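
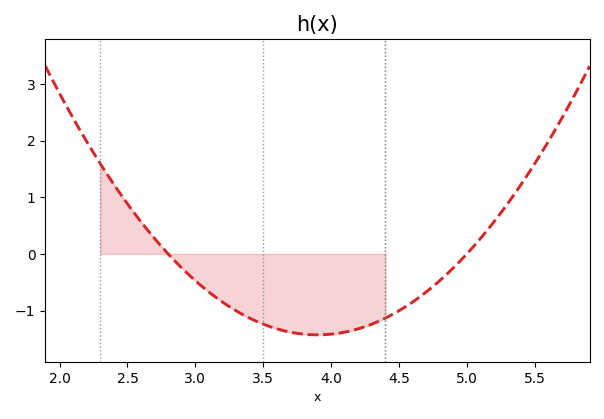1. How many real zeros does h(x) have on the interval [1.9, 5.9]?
2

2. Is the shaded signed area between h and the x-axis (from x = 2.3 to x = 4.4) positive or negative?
negative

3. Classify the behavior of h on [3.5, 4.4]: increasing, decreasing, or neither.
neither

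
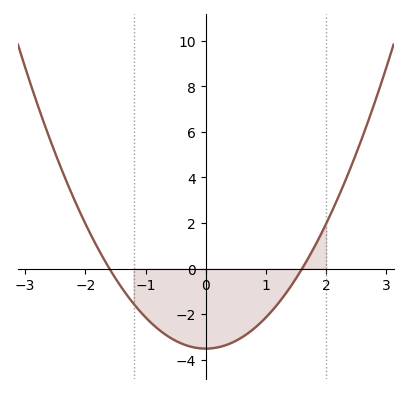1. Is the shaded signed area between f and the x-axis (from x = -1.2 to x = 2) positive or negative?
negative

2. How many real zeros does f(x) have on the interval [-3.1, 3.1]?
2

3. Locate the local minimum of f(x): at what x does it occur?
0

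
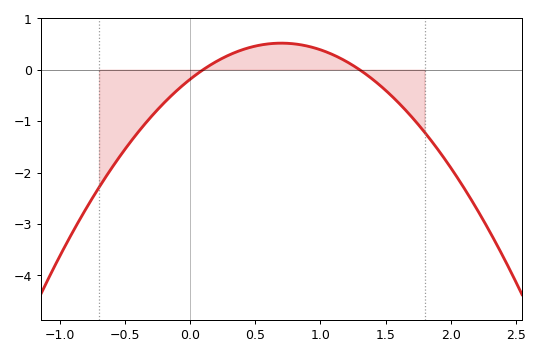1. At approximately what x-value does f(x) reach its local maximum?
0.7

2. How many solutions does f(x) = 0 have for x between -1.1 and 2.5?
2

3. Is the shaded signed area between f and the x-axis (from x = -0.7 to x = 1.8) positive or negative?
negative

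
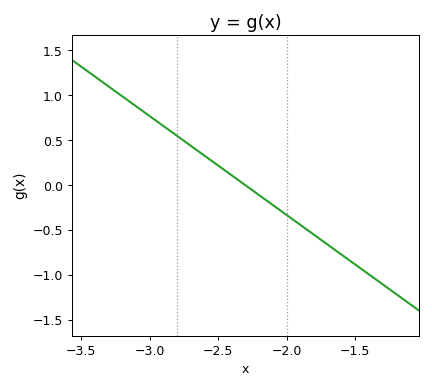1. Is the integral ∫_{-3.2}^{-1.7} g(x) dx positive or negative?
positive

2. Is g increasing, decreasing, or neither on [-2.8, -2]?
decreasing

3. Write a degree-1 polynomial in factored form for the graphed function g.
y = -1.1(x + 2.3)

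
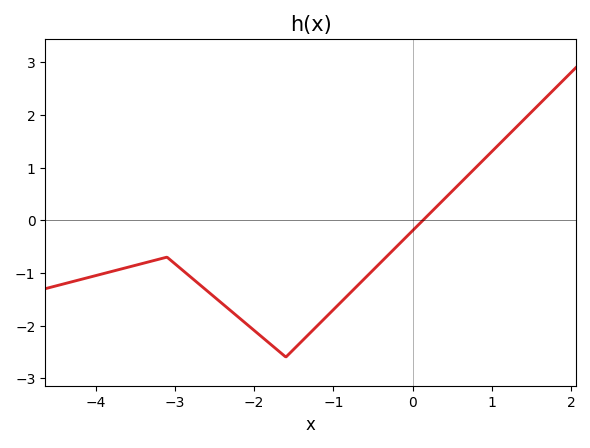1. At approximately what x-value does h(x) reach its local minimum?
-1.6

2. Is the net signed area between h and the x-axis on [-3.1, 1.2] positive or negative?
negative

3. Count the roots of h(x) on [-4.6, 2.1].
1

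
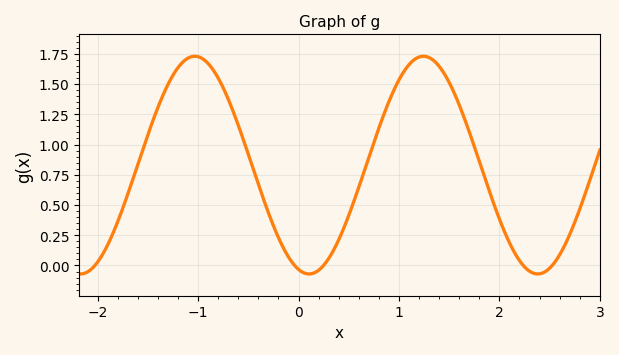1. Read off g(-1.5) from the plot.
1.1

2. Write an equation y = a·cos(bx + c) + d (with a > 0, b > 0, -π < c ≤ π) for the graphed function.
y = 0.9cos(2.8x + 2.9) + 0.83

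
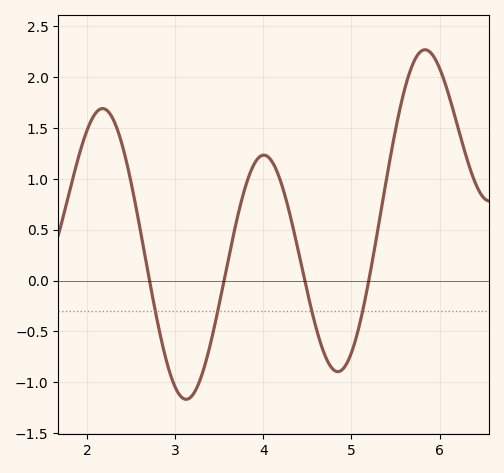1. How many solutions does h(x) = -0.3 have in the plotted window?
4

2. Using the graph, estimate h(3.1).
-1.16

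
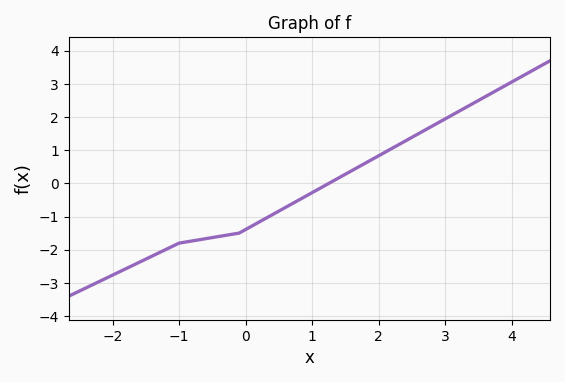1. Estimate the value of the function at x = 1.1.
-0.165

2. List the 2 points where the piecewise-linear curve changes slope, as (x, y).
(-1, -1.8); (-0.1, -1.5)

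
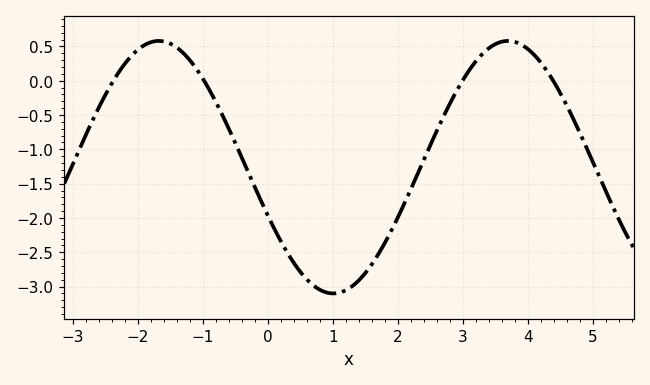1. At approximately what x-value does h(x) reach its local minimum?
1.01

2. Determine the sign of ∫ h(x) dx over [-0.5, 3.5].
negative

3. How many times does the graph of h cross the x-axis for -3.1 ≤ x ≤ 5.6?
4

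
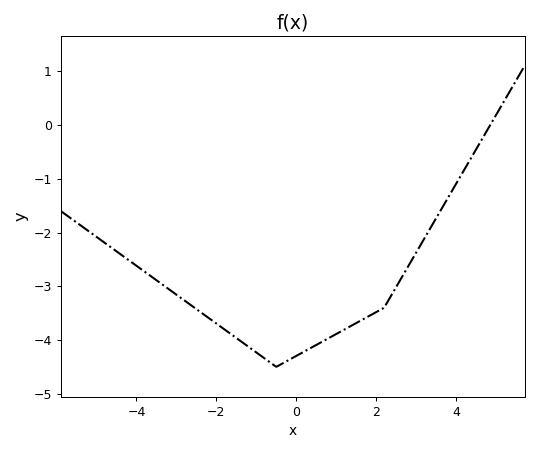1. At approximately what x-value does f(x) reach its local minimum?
-0.502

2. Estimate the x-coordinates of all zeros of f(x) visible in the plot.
4.86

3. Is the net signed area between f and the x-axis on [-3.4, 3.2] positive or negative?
negative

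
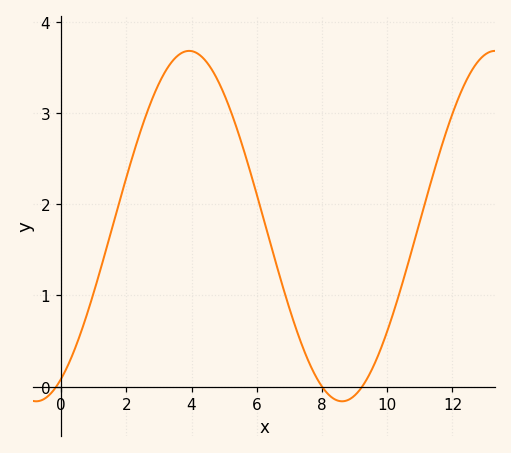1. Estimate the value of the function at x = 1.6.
1.8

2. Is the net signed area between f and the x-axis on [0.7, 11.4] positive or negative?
positive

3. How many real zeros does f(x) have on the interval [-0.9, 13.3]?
3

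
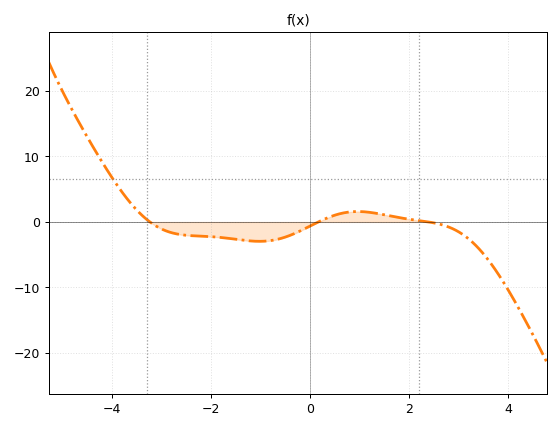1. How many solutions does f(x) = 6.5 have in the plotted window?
1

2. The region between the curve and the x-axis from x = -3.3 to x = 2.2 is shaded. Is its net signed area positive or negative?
negative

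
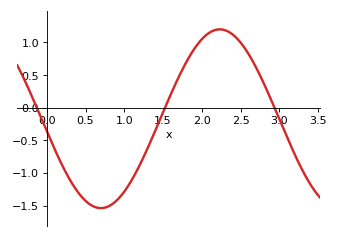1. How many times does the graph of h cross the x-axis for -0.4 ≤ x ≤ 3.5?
3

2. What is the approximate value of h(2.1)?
1.15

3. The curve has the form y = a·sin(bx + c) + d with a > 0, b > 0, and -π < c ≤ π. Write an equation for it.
y = 1.37sin(2.05x - 3) - 0.17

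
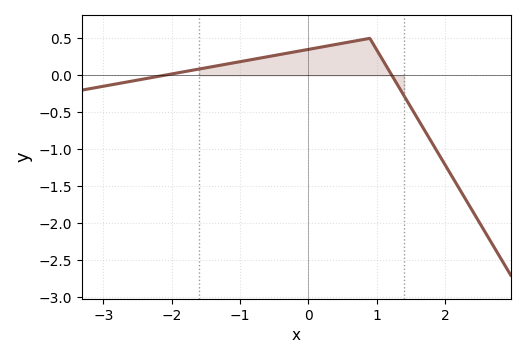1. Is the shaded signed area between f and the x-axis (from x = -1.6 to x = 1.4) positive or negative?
positive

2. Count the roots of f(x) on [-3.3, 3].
2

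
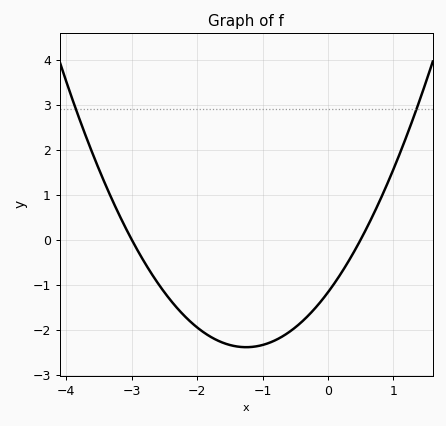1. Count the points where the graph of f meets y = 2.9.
2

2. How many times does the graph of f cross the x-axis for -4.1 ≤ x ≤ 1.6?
2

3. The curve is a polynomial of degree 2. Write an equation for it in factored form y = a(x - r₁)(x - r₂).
y = 0.78(x + 3)(x - 0.5)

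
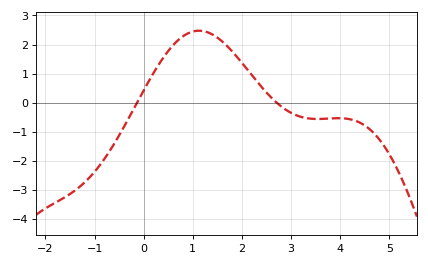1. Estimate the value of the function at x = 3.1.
-0.4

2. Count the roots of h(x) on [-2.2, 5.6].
2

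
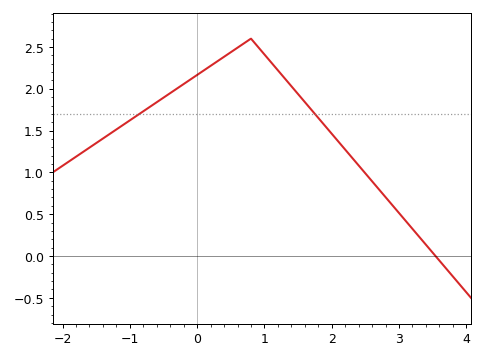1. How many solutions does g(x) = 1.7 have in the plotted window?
2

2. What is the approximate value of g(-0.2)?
2.05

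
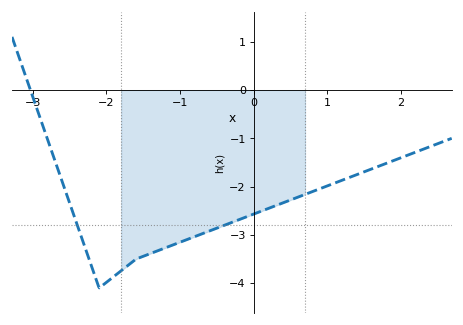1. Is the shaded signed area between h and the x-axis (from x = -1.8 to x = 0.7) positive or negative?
negative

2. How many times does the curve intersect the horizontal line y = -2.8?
2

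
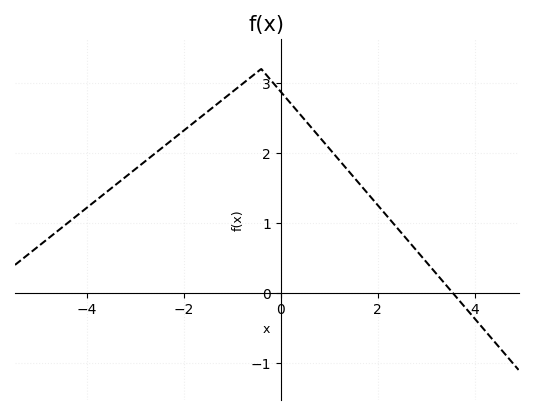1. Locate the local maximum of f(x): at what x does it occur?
-0.4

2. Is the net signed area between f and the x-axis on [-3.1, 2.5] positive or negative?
positive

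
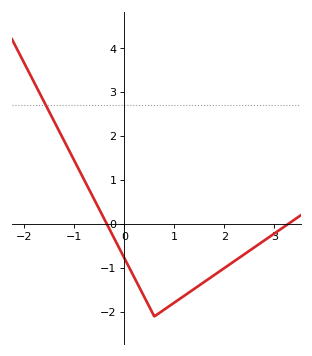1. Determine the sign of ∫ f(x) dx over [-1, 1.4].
negative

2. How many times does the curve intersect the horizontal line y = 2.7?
1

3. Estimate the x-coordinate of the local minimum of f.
0.601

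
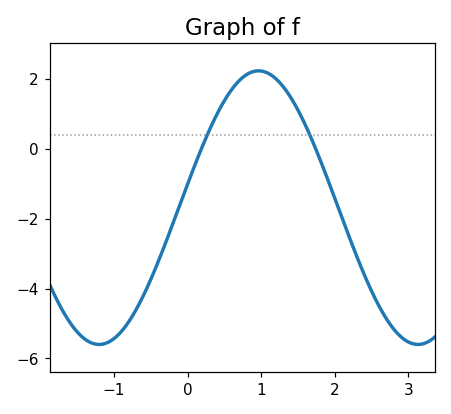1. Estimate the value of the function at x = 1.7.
0.2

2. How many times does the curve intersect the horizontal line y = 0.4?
2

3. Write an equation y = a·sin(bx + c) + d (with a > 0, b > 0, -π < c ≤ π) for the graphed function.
y = 3.92sin(1.4x + 0.17) - 1.68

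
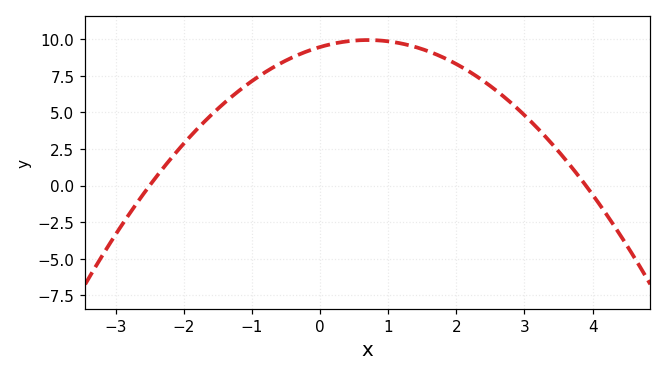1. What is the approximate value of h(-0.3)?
9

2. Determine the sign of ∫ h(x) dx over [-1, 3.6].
positive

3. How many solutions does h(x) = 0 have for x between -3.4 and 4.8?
2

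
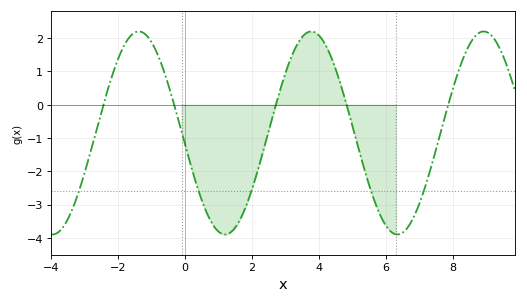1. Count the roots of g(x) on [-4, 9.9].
5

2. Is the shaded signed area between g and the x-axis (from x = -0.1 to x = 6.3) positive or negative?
negative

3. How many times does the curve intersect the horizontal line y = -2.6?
5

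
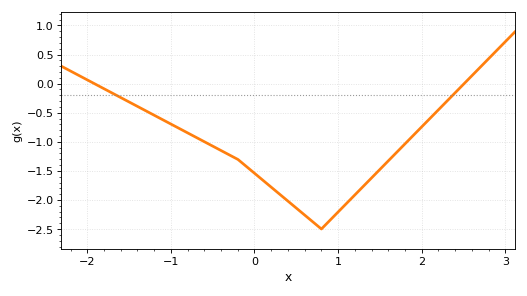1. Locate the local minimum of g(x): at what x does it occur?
0.8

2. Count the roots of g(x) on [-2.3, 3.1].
2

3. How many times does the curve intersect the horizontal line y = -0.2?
2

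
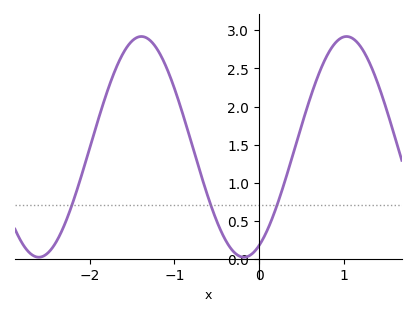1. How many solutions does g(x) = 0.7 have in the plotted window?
3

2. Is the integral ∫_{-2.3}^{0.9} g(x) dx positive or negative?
positive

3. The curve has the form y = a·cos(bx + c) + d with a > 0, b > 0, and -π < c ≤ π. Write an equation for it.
y = 1.45cos(2.6x - 2.7) + 1.47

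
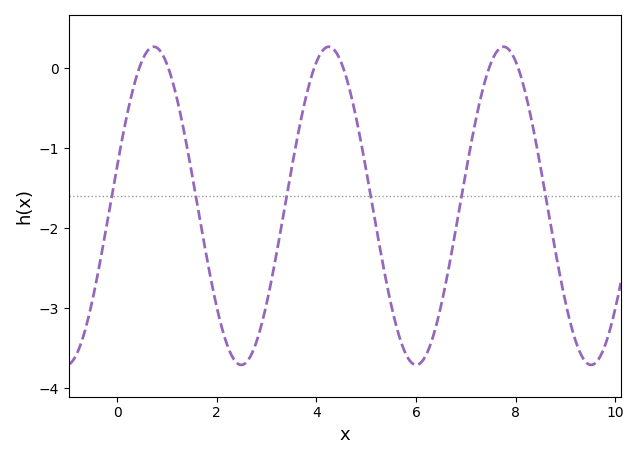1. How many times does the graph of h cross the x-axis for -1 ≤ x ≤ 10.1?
6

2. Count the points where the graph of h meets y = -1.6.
6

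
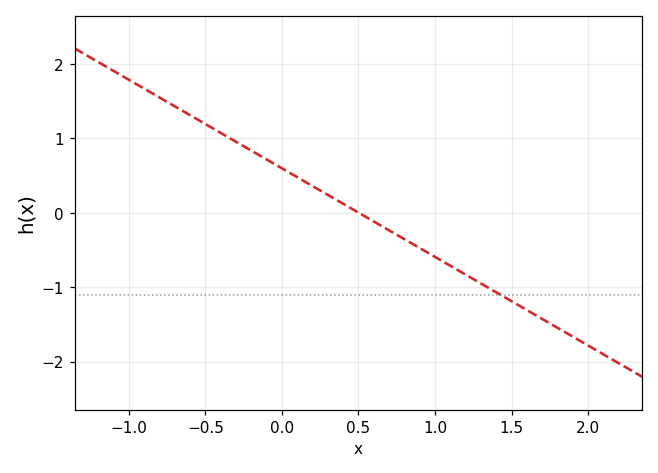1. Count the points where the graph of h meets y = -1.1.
1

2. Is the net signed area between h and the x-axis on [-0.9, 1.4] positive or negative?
positive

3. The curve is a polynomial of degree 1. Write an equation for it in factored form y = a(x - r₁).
y = -1.19(x - 0.5)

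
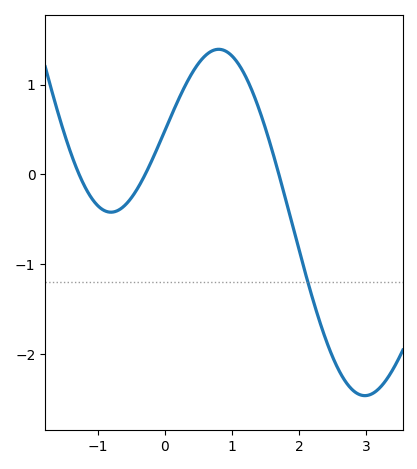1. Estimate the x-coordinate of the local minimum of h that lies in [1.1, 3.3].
3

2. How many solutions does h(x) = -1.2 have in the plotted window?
1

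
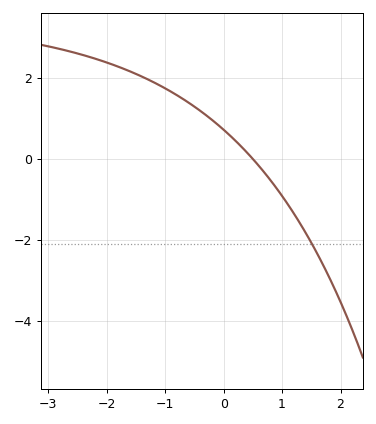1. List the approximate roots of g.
0.498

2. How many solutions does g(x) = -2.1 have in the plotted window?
1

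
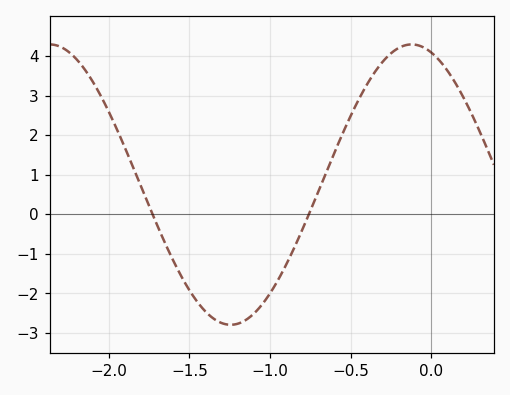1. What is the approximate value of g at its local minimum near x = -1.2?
-2.79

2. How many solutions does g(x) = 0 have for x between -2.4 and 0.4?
2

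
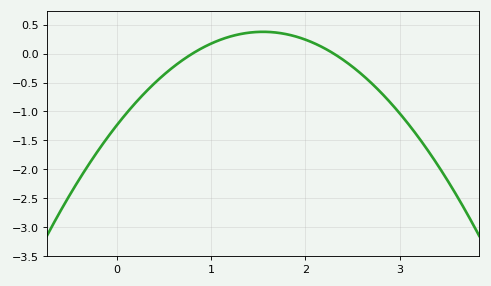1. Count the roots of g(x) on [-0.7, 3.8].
2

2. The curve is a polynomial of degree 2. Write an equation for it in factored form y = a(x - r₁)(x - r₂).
y = -0.67(x - 0.8)(x - 2.3)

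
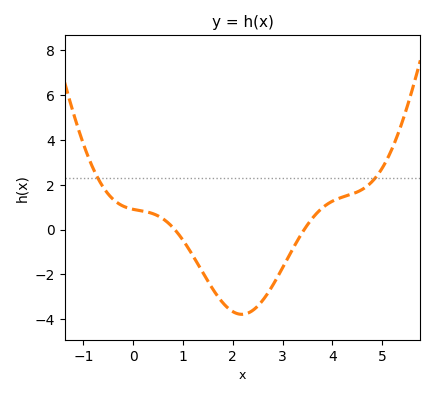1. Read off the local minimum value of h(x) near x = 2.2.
-3.8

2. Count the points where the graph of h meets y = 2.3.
2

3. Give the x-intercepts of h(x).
0.8, 3.4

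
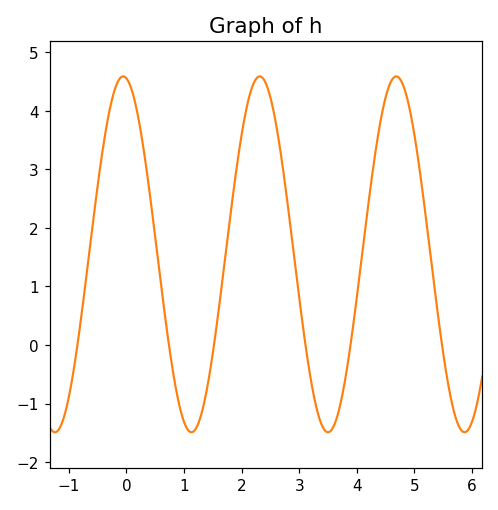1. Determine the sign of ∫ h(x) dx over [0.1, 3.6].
positive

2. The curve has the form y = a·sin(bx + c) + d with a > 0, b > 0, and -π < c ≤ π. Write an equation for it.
y = 3.04sin(2.6x + 1.7) + 1.55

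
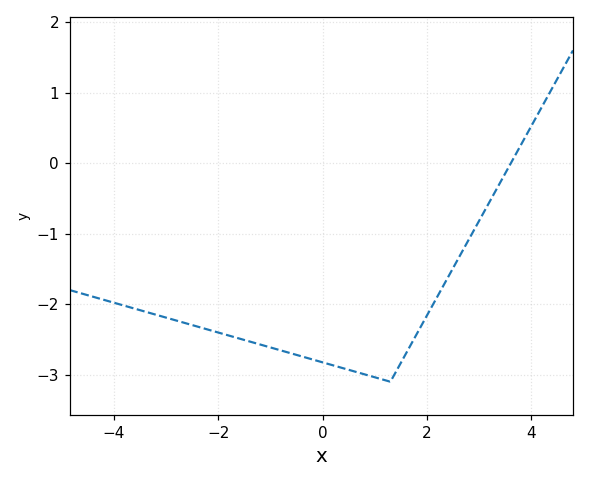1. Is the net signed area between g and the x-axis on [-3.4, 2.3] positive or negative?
negative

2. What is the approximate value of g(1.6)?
-2.7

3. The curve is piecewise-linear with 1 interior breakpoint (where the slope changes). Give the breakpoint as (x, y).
(1.3, -3.1)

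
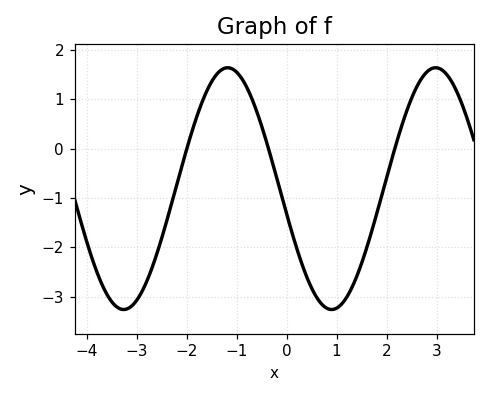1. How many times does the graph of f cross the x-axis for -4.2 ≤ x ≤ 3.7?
3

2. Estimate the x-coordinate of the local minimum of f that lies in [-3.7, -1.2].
-3.2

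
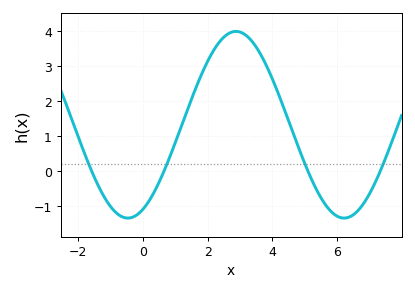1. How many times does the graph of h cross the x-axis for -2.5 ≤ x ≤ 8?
4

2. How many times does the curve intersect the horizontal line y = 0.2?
4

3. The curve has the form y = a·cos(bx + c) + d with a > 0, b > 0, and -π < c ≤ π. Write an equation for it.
y = 2.67cos(0.94x - 2.7) + 1.33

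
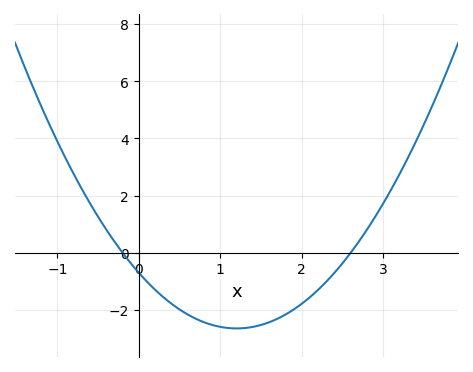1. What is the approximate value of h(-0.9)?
3.4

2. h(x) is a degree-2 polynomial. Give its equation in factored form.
y = 1.35(x + 0.2)(x - 2.6)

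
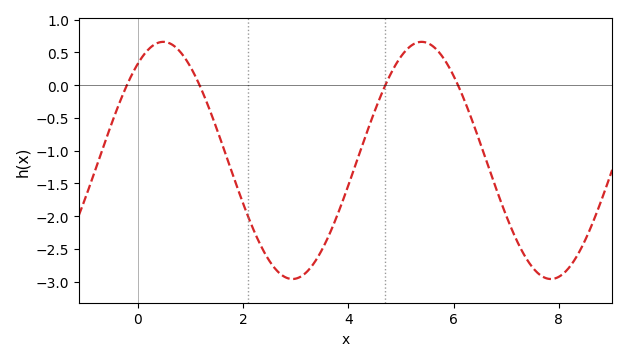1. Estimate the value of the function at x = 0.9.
0.4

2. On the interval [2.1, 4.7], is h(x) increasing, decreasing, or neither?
neither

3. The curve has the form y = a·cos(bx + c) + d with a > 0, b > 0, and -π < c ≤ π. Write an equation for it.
y = 1.81cos(1.3x - 0.62) - 1.15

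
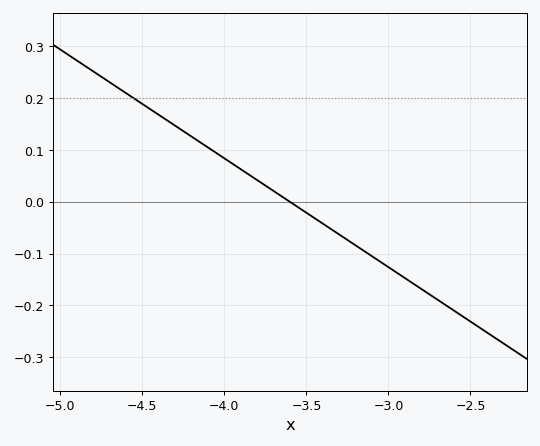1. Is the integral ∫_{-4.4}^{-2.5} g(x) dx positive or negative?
negative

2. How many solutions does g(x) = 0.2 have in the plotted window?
1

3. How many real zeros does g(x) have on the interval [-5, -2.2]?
1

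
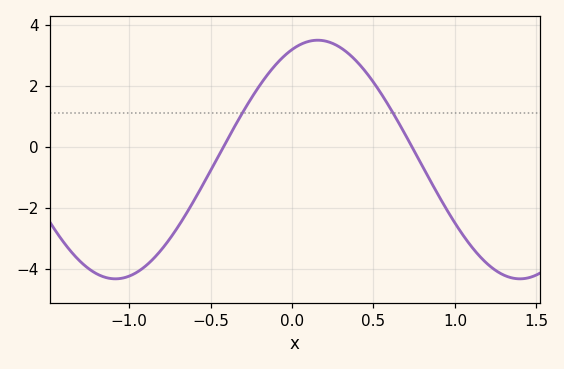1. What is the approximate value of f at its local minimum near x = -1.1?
-4.31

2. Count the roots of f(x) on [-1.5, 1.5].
2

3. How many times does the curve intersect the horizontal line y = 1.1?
2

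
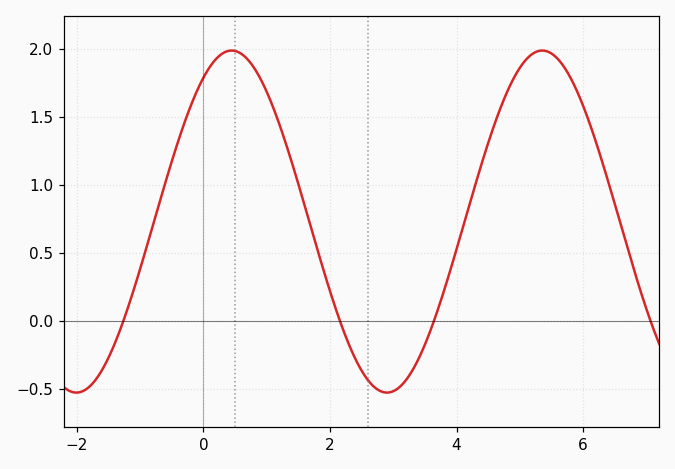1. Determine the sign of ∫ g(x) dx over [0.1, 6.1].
positive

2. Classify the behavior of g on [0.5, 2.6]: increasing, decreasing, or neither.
decreasing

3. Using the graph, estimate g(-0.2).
1.58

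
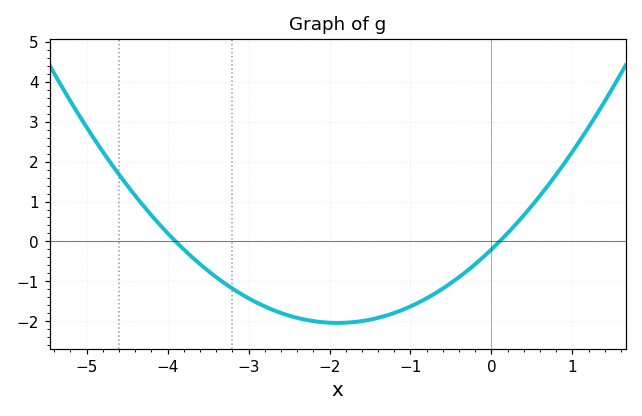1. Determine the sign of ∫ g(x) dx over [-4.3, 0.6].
negative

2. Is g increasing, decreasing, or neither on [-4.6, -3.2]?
decreasing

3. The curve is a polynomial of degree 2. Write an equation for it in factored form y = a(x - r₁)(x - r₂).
y = 0.51(x + 3.9)(x - 0.1)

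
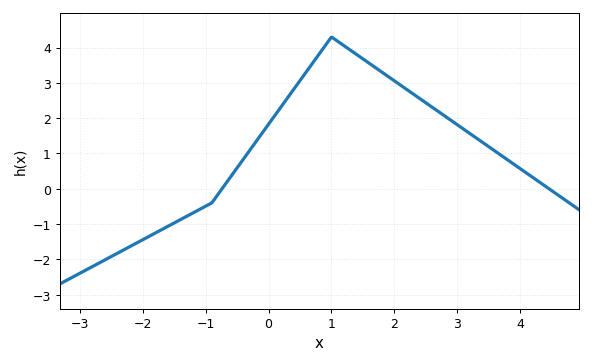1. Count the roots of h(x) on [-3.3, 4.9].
2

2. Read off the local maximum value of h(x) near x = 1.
4.3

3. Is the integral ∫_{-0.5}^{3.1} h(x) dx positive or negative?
positive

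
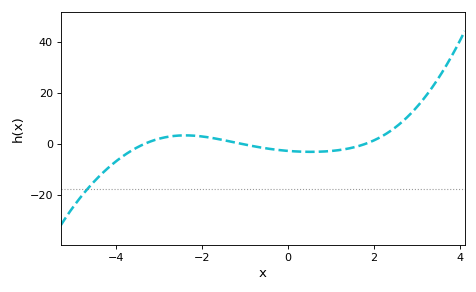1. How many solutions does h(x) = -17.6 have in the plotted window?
1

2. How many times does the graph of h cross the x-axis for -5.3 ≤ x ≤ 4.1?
3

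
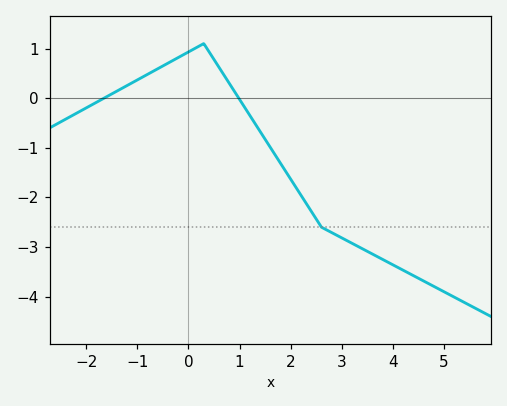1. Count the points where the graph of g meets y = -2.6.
1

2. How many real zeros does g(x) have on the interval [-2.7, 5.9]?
2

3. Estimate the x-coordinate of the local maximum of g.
0.2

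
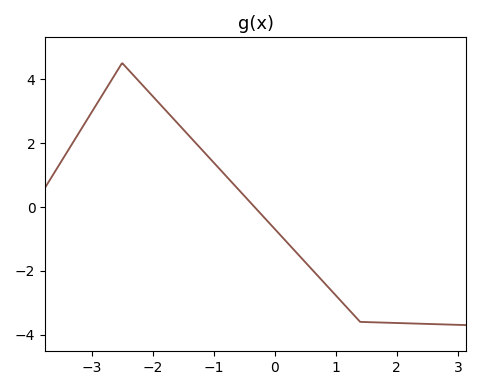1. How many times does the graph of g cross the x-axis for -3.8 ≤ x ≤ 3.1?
1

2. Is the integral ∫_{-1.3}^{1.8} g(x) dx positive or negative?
negative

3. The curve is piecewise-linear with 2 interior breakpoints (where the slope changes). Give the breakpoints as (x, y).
(-2.5, 4.5); (1.4, -3.6)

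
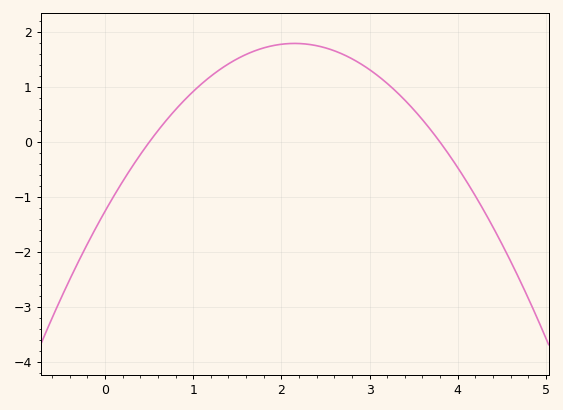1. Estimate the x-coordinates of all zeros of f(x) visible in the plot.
0.5, 3.8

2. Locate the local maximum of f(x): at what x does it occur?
2.1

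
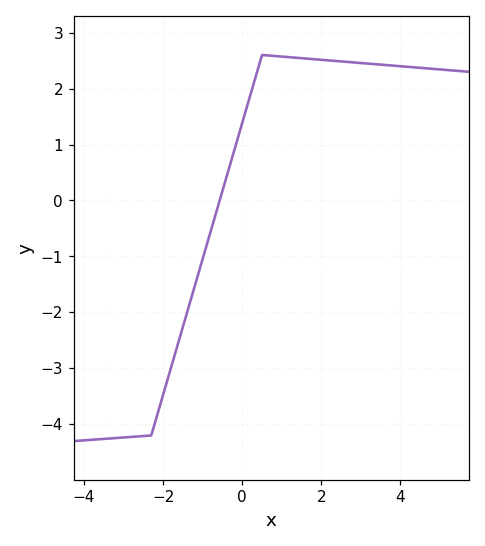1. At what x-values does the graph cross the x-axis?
-0.6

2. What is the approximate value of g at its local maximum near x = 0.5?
2.6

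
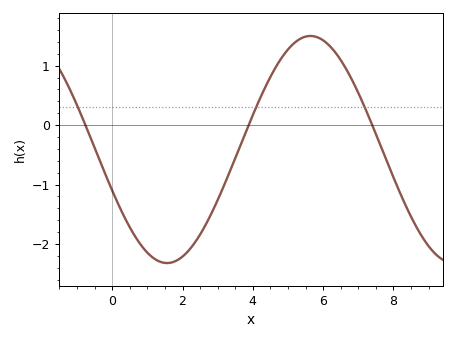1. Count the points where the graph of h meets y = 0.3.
3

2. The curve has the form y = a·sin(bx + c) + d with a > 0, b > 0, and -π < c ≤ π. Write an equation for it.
y = 1.91sin(0.77x - 2.77) - 0.41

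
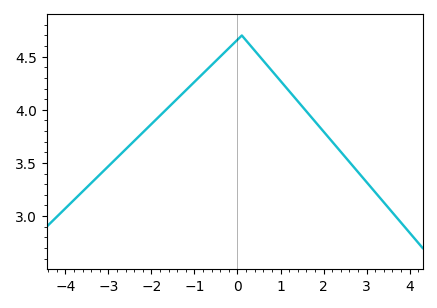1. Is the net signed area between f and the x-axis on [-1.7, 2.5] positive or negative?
positive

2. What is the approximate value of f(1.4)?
4.1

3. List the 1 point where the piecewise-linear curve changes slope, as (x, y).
(0.1, 4.7)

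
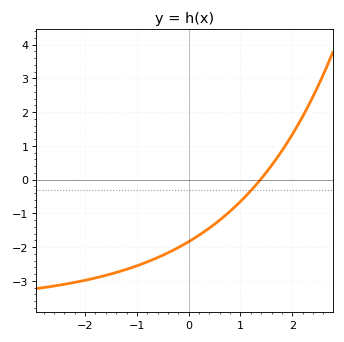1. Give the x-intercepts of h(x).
1.39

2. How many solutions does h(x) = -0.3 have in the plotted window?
1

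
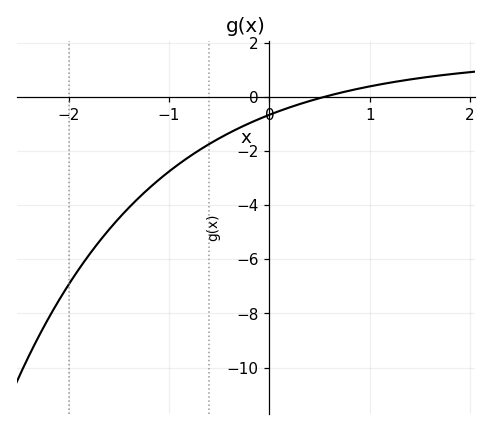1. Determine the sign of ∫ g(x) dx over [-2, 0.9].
negative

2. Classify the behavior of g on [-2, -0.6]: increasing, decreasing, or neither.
increasing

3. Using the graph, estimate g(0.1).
-0.509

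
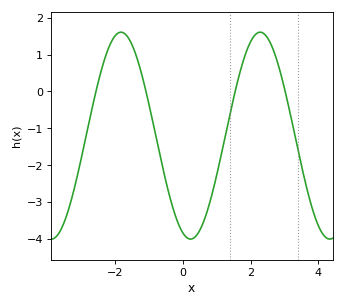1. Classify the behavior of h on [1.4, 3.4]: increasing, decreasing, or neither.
neither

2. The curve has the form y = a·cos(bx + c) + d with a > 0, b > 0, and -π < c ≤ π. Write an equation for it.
y = 2.81cos(1.5x + 2.8) - 1.2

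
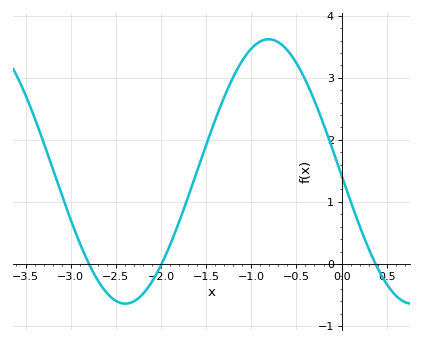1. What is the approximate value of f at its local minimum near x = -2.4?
-0.64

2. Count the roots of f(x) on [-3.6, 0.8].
3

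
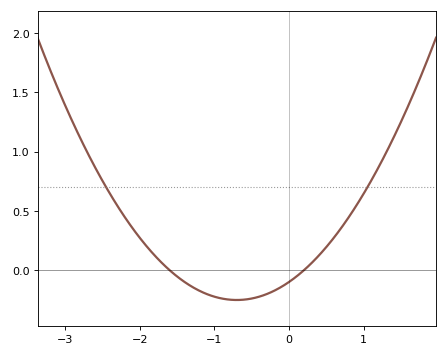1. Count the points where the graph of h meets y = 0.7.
2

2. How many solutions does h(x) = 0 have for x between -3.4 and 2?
2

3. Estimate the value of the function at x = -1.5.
-0.05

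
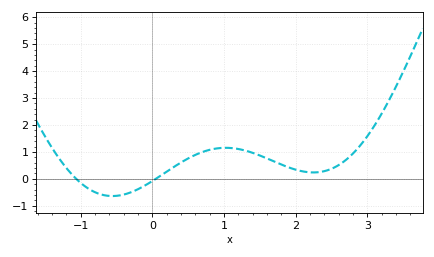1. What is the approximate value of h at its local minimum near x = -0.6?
-0.638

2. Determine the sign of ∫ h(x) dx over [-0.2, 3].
positive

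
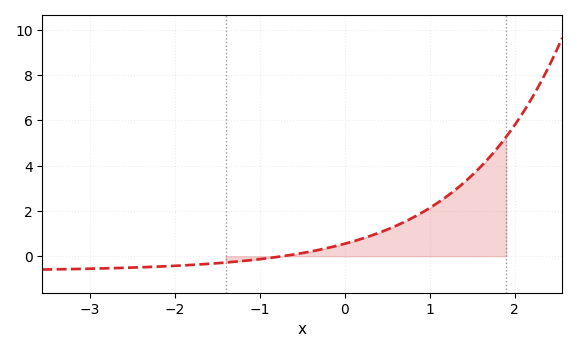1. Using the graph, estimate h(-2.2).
-0.4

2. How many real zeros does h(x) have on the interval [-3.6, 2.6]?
1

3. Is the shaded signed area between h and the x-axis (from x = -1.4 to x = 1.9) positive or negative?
positive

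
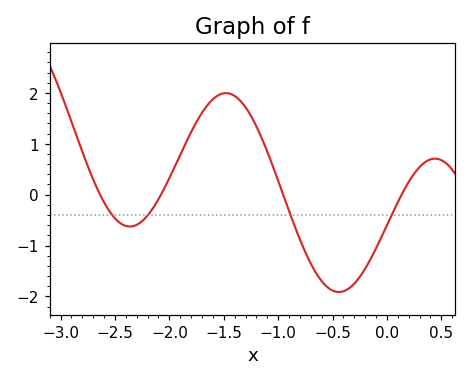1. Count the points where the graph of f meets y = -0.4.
4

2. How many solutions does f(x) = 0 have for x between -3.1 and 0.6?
4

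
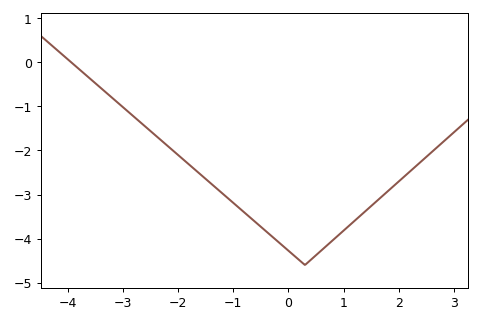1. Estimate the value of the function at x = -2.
-2.1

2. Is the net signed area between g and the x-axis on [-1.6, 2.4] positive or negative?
negative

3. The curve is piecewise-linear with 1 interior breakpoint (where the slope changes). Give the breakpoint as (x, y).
(0.3, -4.6)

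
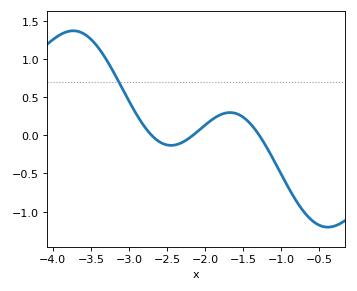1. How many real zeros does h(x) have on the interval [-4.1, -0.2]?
3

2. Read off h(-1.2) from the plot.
-0.15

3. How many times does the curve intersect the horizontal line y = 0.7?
1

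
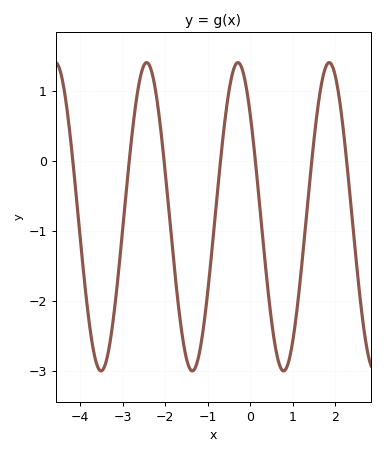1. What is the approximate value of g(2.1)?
0.853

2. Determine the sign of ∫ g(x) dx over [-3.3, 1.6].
negative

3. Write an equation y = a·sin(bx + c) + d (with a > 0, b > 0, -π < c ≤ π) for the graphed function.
y = 2.2sin(2.93x + 2.42) - 0.8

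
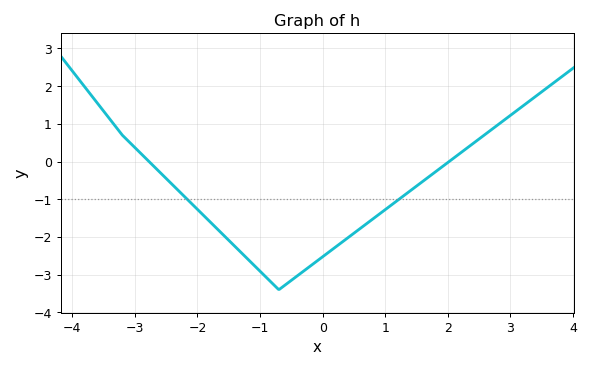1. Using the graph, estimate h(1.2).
-1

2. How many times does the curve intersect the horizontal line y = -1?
2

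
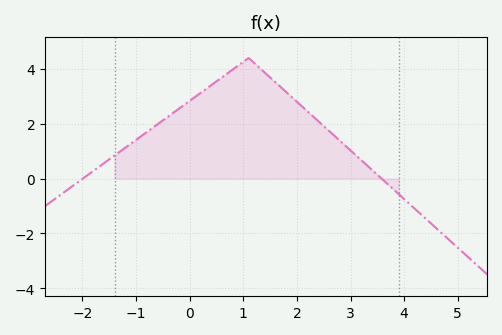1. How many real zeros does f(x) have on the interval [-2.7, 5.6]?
2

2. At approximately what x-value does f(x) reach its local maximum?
1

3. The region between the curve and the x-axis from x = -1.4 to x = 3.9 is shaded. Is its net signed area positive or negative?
positive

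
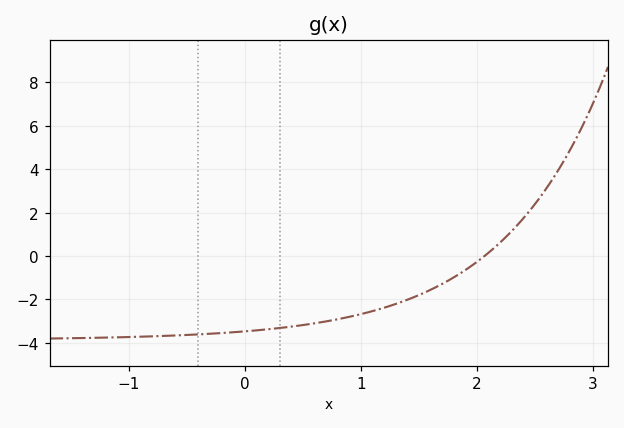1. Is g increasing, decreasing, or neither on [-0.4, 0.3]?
increasing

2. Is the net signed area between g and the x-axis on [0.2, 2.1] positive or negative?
negative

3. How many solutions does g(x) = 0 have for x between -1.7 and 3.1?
1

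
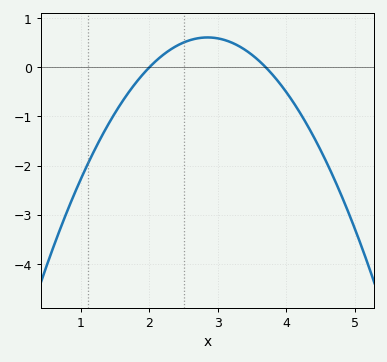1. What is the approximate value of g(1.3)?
-1.41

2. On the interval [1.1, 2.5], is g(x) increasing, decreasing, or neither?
increasing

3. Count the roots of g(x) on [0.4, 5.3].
2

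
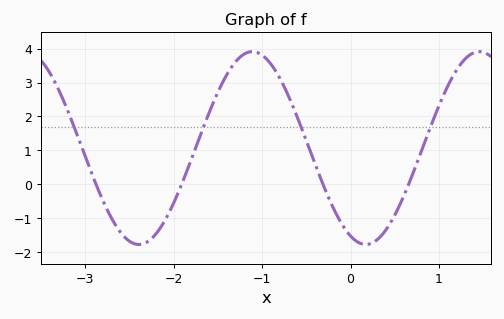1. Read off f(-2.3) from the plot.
-1.7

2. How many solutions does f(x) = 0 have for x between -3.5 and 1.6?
4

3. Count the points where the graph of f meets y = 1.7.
4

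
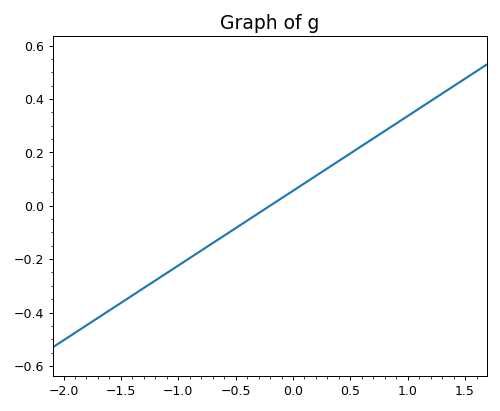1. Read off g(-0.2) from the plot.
0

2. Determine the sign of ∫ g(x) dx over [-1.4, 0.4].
negative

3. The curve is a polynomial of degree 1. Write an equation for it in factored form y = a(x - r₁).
y = 0.28(x + 0.2)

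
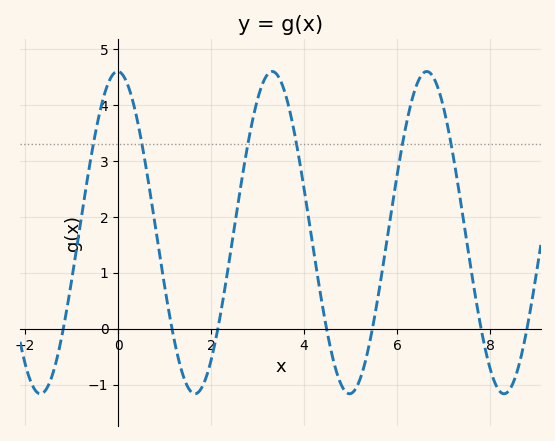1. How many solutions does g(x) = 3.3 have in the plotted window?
6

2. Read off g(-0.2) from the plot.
4.4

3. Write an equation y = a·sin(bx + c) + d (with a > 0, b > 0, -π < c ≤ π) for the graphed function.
y = 2.88sin(1.9x + 1.6) + 1.72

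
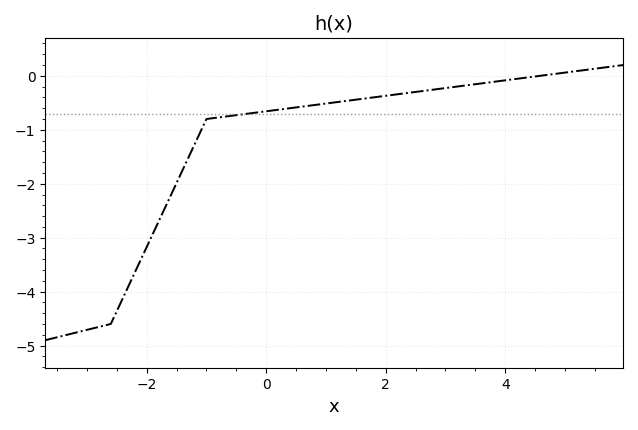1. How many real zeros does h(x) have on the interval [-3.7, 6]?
1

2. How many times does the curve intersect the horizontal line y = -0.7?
1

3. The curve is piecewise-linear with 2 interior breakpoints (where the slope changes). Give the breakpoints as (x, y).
(-2.6, -4.6); (-1, -0.8)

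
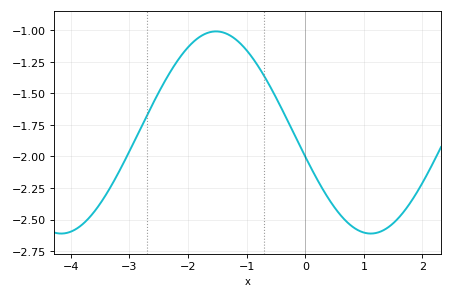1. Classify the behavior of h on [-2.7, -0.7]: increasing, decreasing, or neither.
neither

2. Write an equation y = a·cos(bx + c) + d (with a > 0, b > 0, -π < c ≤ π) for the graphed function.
y = 0.8cos(1.19x + 1.81) - 1.81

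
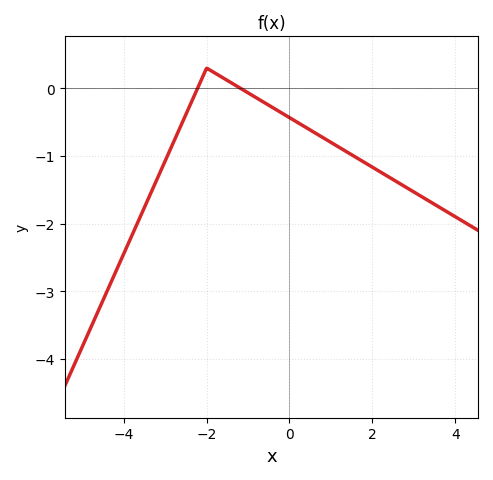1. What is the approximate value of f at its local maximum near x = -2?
0.299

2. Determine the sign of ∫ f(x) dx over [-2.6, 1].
negative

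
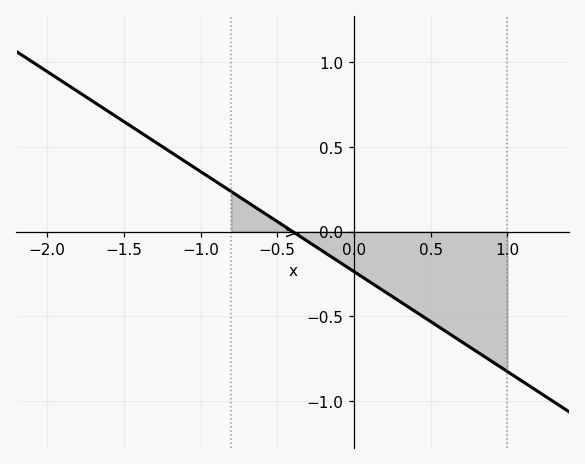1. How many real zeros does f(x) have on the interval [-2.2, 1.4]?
1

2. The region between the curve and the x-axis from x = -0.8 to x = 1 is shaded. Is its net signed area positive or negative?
negative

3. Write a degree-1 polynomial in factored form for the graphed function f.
y = -0.59(x + 0.4)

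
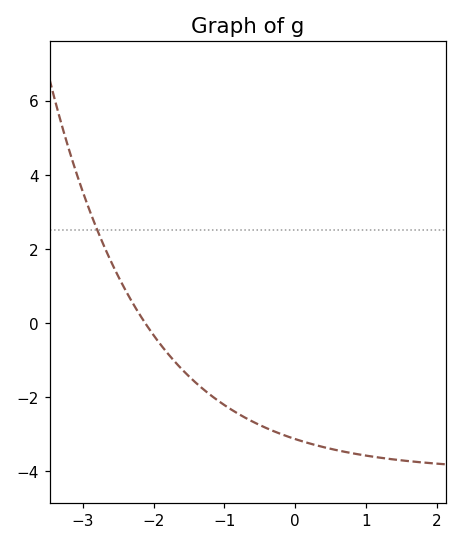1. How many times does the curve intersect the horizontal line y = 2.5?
1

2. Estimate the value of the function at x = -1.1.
-2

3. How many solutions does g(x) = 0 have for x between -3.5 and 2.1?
1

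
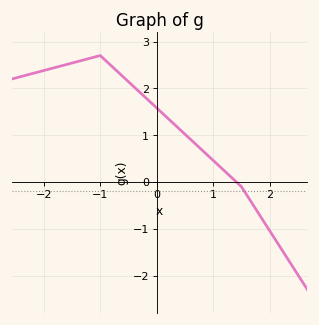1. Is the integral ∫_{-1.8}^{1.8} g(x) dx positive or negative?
positive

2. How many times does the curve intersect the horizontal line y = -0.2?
1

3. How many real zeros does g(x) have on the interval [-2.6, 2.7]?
1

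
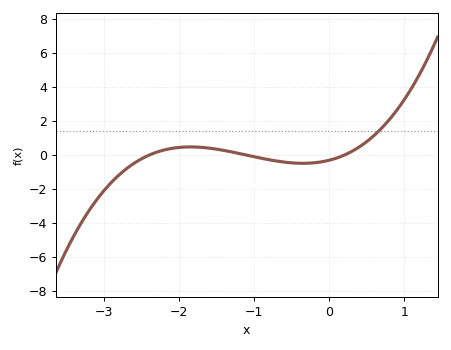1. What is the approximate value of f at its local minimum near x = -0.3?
-0.482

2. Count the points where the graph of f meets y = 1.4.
1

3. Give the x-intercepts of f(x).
-2.4, -1.1, 0.2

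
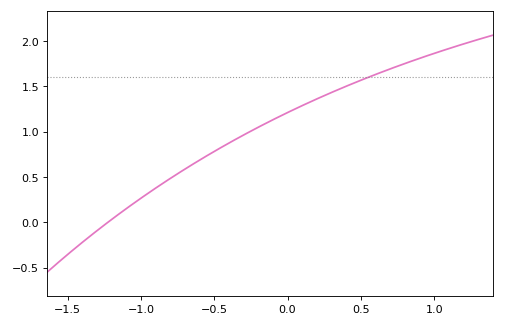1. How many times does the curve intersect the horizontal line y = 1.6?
1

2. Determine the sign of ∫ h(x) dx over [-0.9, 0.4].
positive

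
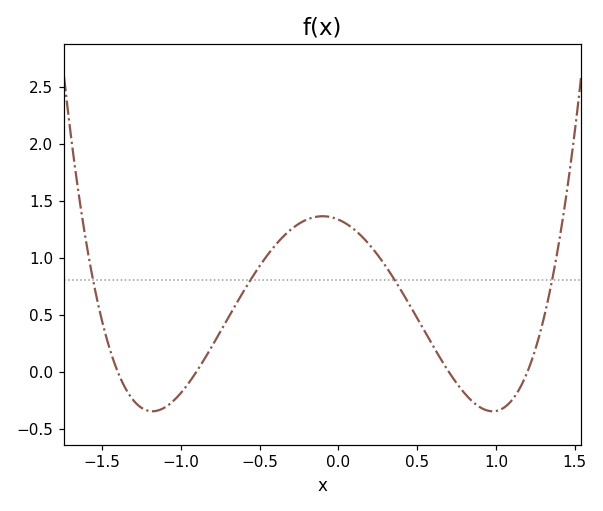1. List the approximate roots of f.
-1.4, -0.9, 0.7, 1.2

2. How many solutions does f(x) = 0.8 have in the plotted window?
4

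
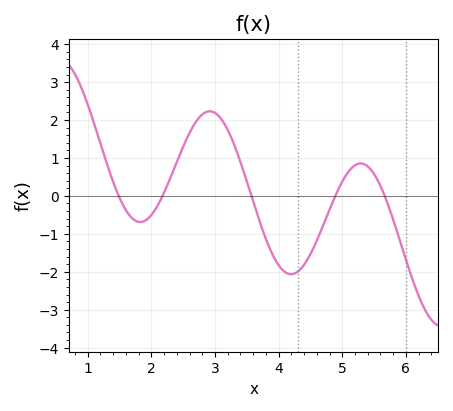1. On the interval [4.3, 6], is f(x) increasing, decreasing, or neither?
neither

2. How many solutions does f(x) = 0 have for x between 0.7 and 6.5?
5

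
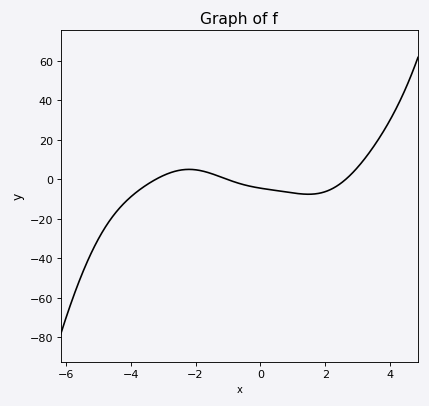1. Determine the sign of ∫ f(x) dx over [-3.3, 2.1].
negative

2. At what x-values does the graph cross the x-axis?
-3.22, -1.04, 2.63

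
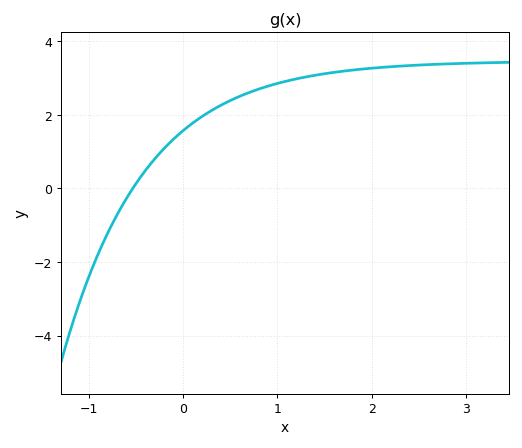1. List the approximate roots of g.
-0.535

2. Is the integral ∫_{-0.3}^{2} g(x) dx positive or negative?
positive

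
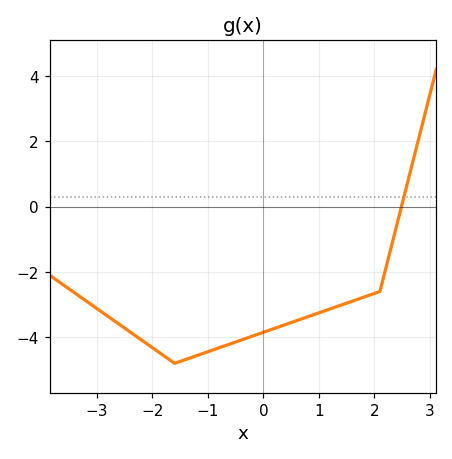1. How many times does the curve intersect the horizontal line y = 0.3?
1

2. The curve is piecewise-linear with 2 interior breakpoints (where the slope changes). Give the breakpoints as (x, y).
(-1.6, -4.8); (2.1, -2.6)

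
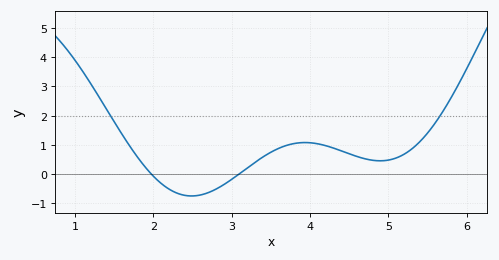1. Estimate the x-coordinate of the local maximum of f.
3.94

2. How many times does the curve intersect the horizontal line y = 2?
2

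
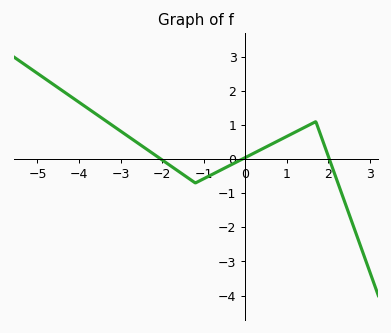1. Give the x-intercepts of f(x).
-2, 0, 2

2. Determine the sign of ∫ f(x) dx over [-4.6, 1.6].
positive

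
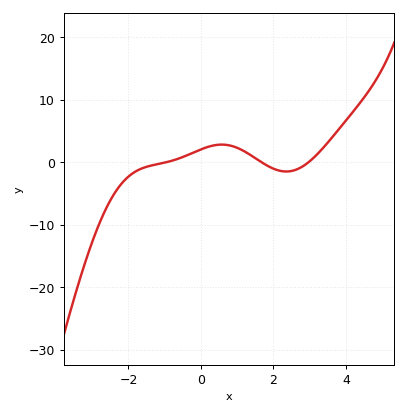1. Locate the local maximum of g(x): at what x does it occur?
0.574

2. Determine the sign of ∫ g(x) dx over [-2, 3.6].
positive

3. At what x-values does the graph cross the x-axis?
-0.962, 1.68, 2.97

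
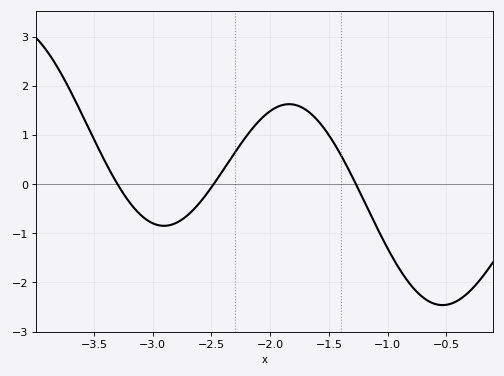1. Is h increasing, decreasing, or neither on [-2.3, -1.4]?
neither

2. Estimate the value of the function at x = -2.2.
0.981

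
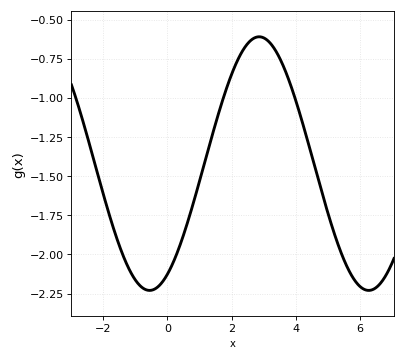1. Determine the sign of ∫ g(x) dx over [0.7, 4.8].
negative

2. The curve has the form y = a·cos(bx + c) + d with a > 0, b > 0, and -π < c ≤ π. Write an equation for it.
y = 0.81cos(0.92x - 2.6) - 1.42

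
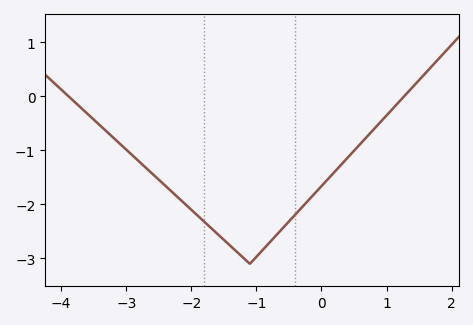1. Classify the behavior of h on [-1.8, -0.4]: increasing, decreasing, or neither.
neither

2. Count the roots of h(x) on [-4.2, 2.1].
2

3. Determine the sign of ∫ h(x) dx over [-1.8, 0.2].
negative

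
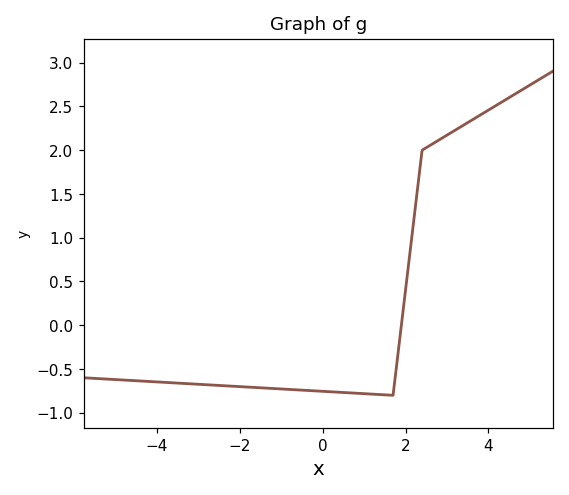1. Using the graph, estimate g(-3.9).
-0.65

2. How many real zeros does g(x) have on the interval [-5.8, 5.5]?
1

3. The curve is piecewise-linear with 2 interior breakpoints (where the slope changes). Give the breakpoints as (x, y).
(1.7, -0.8); (2.4, 2)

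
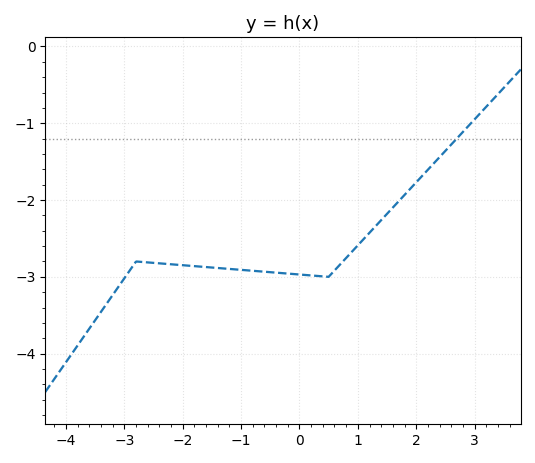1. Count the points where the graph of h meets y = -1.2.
1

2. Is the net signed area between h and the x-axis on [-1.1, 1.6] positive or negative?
negative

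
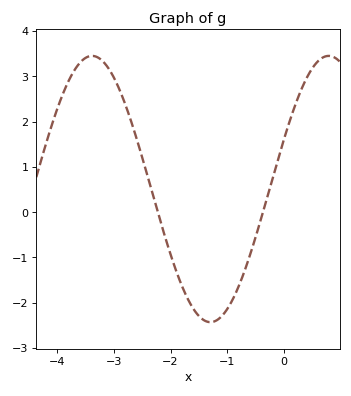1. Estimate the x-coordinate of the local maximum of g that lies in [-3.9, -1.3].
-3.38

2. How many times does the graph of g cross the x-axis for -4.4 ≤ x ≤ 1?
2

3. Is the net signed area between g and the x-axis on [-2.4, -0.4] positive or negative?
negative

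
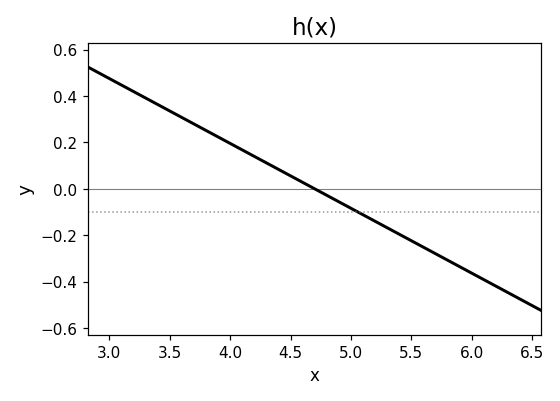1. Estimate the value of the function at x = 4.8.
-0.02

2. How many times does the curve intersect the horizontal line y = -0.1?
1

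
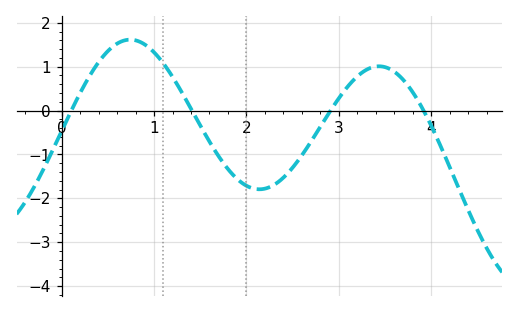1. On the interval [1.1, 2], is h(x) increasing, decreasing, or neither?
decreasing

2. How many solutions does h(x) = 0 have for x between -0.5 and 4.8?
4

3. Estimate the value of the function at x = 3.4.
1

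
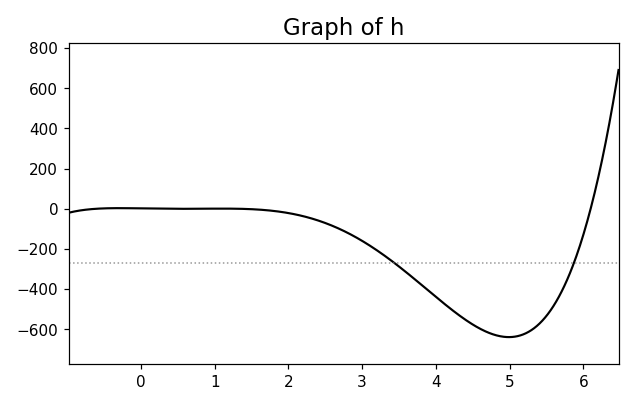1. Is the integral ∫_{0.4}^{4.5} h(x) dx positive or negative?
negative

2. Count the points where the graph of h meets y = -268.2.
2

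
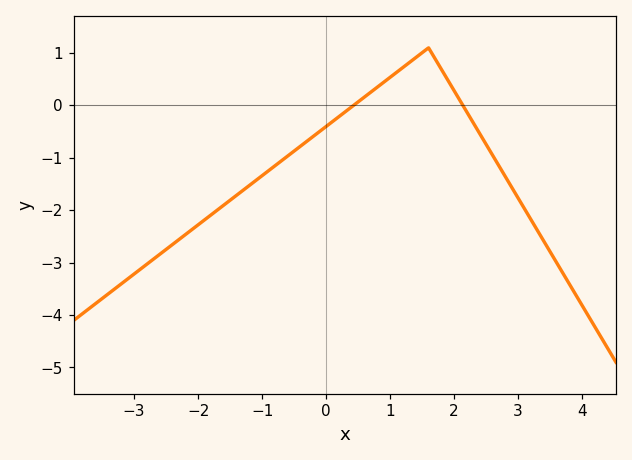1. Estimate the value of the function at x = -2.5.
-2.75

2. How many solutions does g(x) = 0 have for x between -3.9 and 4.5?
2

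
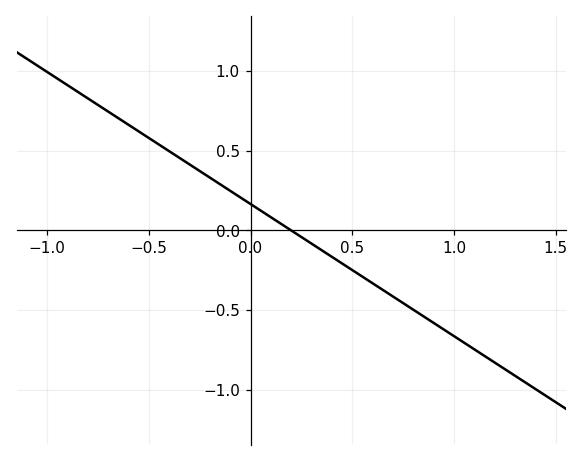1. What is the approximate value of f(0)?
0.15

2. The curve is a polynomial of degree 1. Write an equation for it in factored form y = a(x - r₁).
y = -0.83(x - 0.2)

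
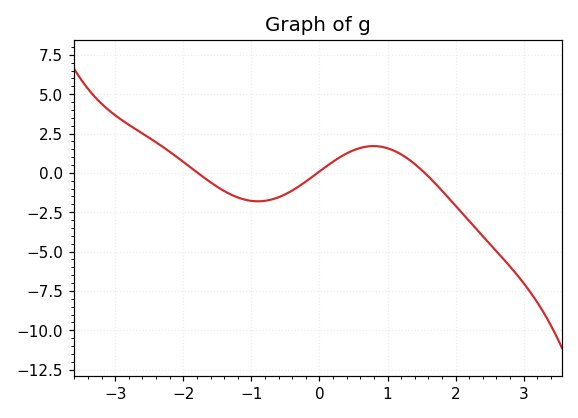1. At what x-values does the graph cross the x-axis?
-1.79, -0.027, 1.55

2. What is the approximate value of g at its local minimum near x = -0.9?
-1.81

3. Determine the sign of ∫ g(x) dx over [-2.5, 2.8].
negative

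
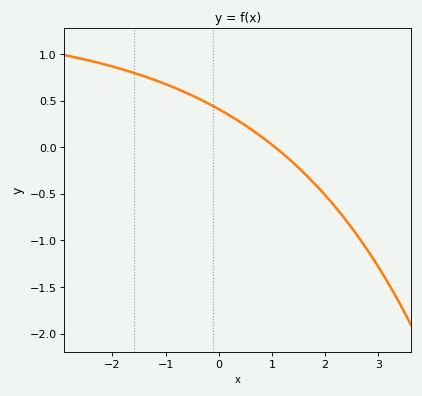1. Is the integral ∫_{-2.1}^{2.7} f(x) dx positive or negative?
positive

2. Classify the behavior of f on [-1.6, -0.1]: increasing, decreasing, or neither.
decreasing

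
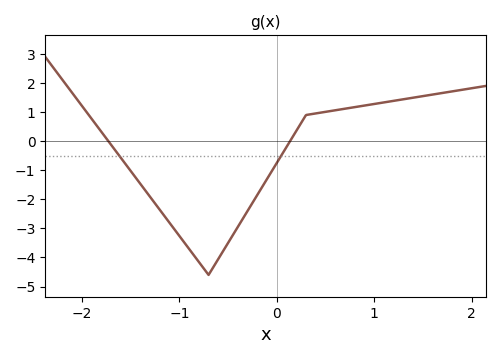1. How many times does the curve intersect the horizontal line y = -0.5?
2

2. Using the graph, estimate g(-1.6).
-0.6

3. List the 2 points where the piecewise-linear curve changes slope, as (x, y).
(-0.7, -4.6); (0.3, 0.9)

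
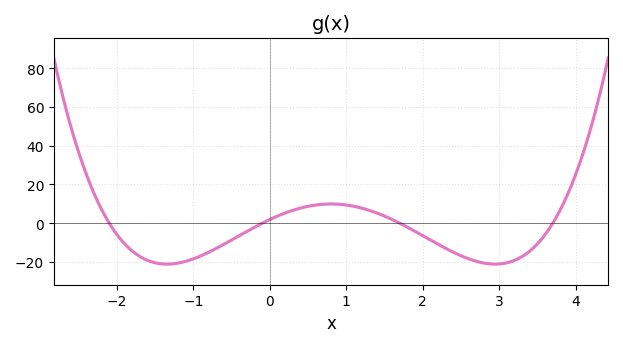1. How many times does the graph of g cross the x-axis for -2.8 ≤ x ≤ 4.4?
4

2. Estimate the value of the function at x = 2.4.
-14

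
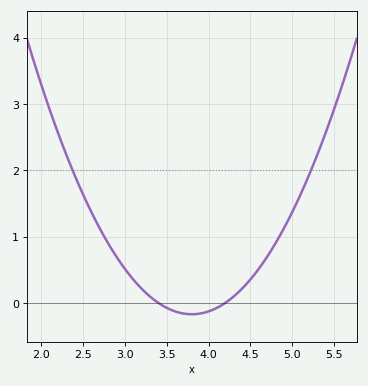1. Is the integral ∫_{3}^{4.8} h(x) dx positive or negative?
positive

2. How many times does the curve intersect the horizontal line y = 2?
2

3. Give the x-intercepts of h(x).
3.4, 4.2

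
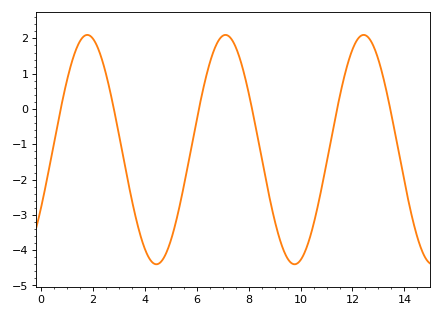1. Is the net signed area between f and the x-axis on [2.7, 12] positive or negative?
negative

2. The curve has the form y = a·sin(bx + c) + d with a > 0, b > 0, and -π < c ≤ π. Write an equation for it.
y = 3.25sin(1.18x - 0.532) - 1.15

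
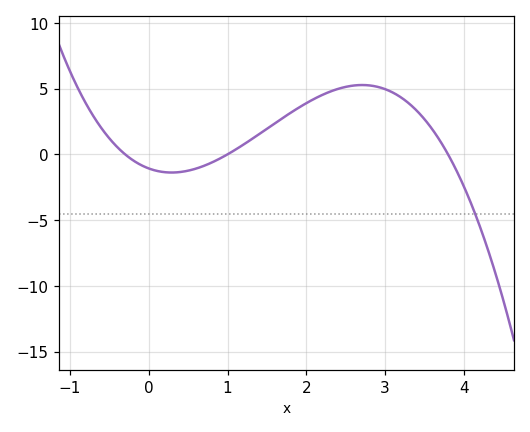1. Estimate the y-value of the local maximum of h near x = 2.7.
5.5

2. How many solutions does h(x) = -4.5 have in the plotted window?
1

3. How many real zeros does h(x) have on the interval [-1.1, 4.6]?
3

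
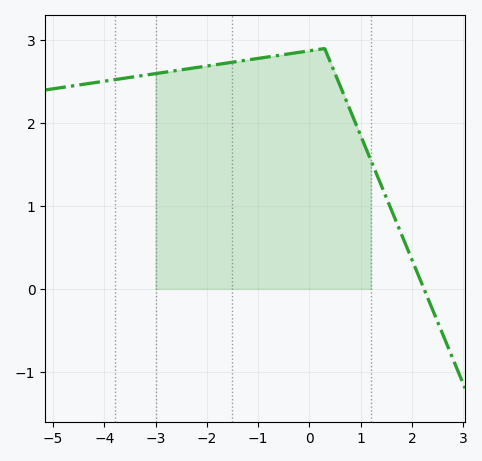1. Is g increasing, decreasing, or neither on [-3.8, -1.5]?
increasing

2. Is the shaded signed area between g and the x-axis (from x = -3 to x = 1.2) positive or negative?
positive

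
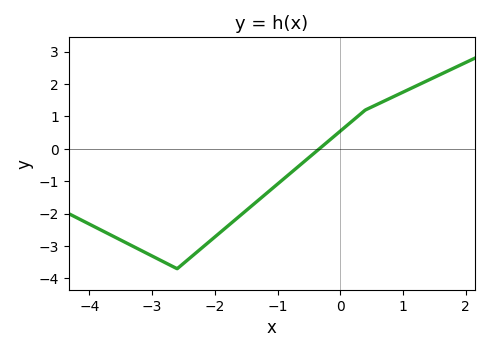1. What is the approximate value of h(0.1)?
0.7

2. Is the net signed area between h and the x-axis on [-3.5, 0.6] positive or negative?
negative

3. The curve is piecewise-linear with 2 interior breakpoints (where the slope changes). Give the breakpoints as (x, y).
(-2.6, -3.7); (0.4, 1.2)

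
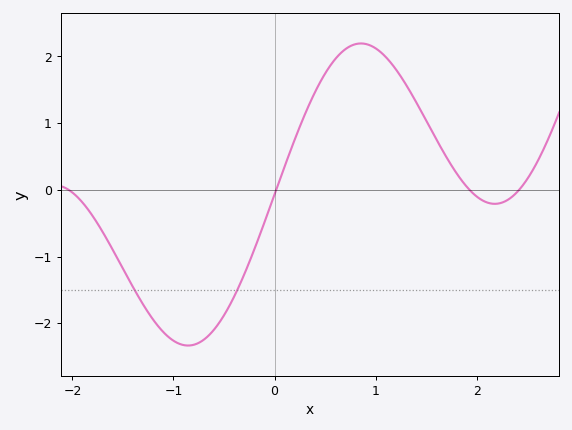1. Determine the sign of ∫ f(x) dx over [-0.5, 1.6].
positive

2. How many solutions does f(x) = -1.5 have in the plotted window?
2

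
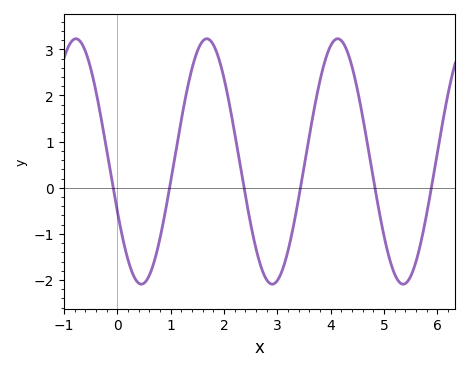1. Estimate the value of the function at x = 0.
-0.517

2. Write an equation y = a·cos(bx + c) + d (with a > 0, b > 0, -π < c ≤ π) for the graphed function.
y = 2.66cos(2.56x + 1.99) + 0.57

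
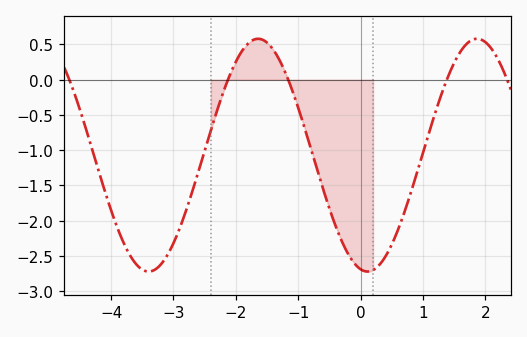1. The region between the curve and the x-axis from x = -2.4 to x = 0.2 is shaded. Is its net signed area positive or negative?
negative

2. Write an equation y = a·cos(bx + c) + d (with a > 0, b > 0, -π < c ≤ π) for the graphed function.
y = 1.65cos(1.8x + 2.9) - 1.07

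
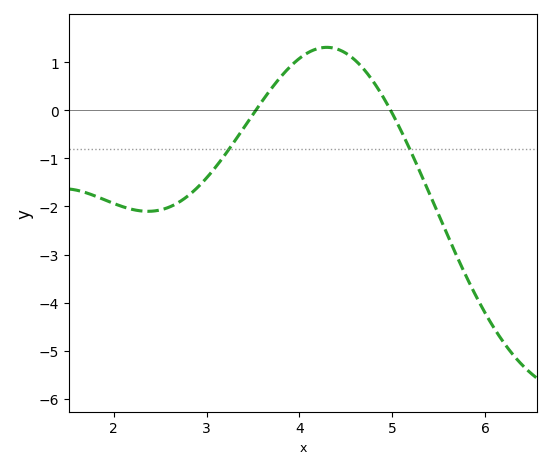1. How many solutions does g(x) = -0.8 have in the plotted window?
2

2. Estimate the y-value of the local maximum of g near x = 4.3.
1.3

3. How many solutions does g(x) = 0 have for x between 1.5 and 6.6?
2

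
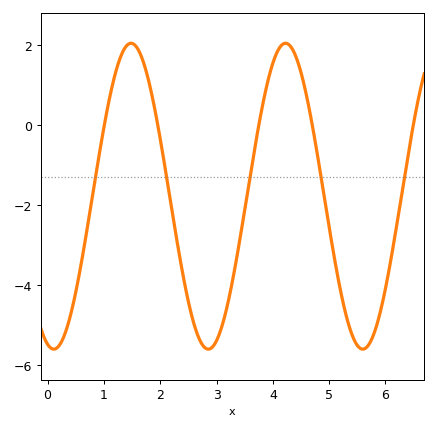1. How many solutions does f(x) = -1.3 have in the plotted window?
5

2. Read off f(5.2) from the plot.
-4.13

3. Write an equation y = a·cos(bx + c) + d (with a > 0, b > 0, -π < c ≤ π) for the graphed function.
y = 3.83cos(2.29x + 2.89) - 1.78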